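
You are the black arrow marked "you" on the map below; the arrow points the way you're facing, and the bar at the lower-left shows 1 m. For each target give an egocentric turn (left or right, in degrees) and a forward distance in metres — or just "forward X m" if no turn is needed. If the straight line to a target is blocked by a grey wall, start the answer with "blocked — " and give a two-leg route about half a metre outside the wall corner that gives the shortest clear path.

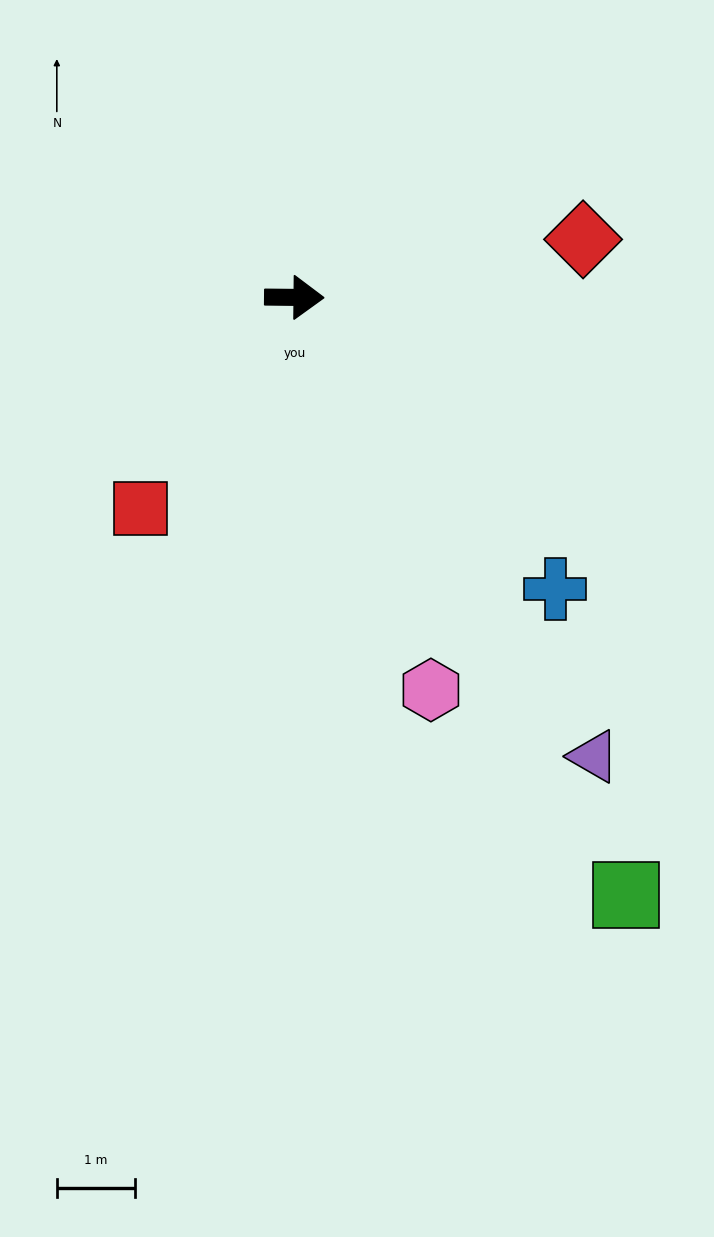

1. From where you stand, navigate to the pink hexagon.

turn right 70°, forward 5.3 m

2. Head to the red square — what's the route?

turn right 126°, forward 3.3 m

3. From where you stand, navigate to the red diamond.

turn left 12°, forward 3.8 m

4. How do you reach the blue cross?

turn right 48°, forward 5.0 m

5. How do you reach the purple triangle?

turn right 56°, forward 7.0 m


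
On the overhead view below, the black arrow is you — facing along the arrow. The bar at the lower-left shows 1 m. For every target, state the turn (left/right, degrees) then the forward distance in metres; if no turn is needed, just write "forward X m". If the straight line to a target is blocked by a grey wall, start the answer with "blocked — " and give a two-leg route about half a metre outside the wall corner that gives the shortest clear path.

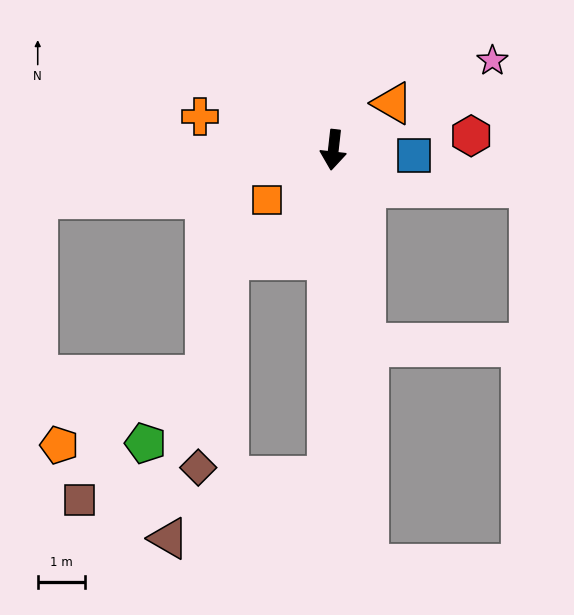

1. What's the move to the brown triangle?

blocked — turn left 5°, forward 6.9 m, then turn right 67°, forward 3.6 m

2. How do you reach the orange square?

turn right 46°, forward 1.8 m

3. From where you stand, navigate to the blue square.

turn left 92°, forward 1.7 m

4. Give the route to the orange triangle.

turn left 135°, forward 1.6 m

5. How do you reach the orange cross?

turn right 98°, forward 2.9 m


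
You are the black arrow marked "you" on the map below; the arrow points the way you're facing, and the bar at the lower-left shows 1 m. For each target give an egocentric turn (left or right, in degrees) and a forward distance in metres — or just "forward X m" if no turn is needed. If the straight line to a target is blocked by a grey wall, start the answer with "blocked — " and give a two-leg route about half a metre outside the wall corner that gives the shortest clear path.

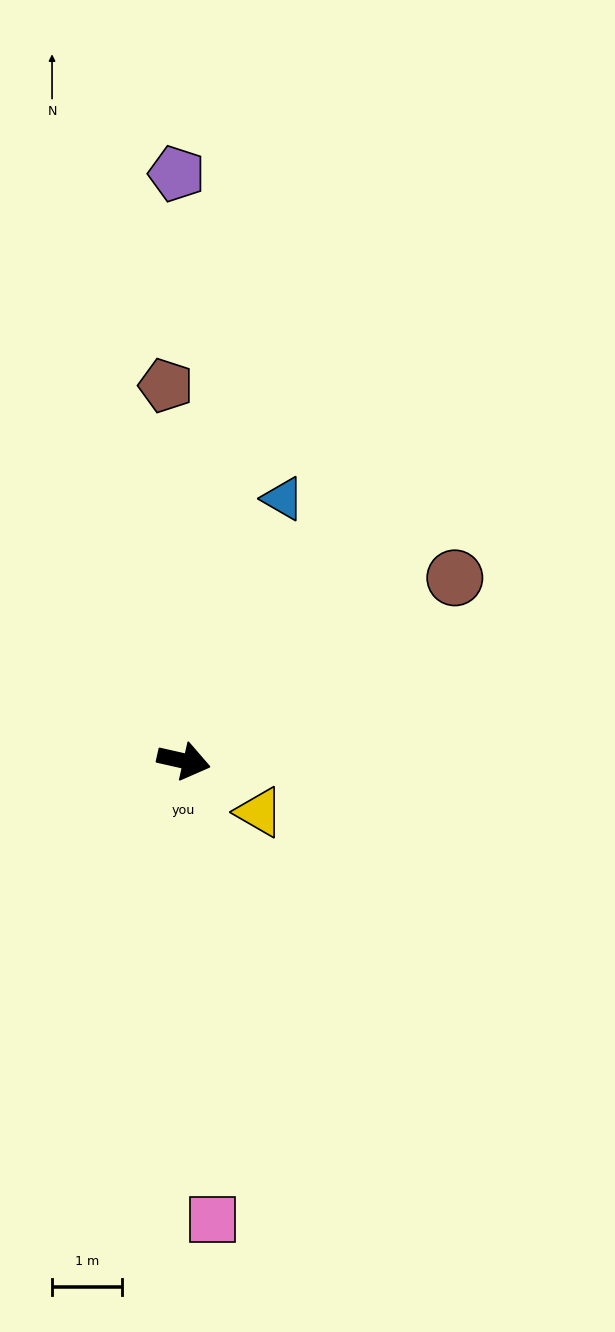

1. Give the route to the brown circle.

turn left 47°, forward 4.7 m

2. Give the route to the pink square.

turn right 74°, forward 6.6 m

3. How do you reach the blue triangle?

turn left 82°, forward 4.0 m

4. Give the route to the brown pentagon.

turn left 105°, forward 5.4 m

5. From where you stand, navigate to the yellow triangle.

turn right 21°, forward 1.3 m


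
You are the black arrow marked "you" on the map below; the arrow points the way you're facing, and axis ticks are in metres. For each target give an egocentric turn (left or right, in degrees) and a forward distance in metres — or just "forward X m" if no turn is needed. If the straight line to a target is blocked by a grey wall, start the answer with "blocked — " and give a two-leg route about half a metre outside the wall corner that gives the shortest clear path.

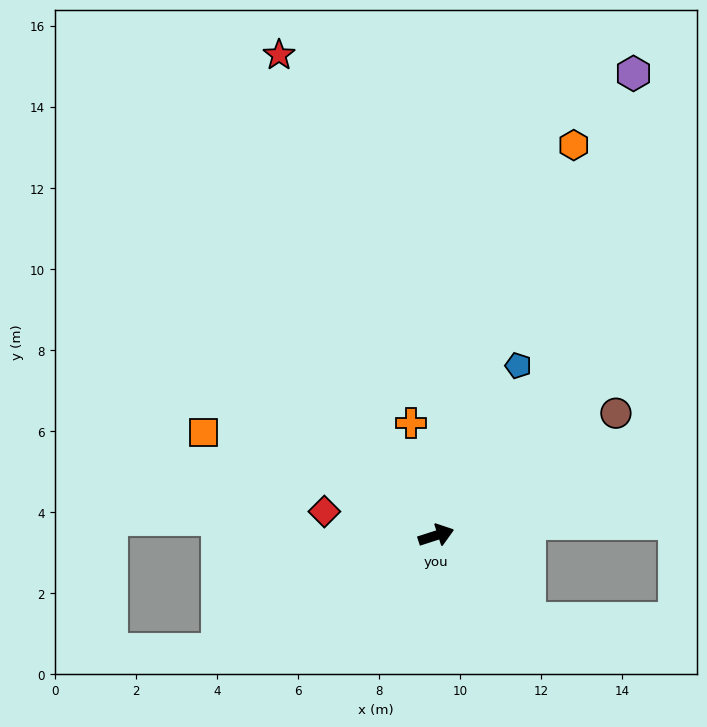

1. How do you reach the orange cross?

turn left 85°, forward 2.8 m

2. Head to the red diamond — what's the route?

turn left 150°, forward 2.8 m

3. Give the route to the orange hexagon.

turn left 53°, forward 10.2 m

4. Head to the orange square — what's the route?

turn left 138°, forward 6.3 m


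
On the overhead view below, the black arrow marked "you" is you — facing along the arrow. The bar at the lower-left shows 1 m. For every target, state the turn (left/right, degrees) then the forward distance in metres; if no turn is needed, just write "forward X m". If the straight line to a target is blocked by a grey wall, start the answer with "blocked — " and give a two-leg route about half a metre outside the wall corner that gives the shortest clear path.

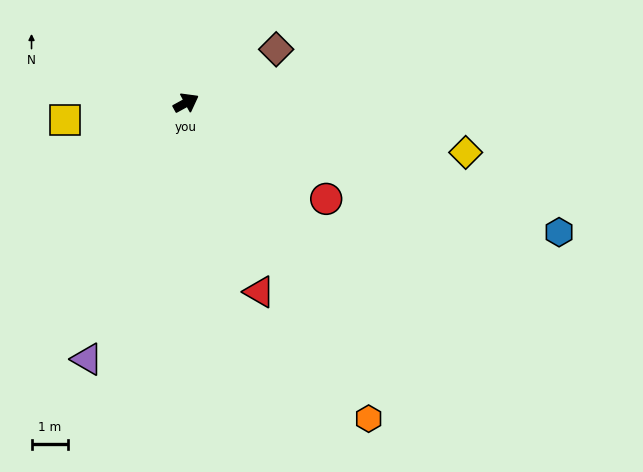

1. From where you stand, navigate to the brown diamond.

forward 2.9 m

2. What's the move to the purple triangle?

turn right 140°, forward 7.5 m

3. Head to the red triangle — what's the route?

turn right 98°, forward 5.6 m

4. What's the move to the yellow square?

turn left 159°, forward 3.3 m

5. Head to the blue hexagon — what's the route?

turn right 48°, forward 10.8 m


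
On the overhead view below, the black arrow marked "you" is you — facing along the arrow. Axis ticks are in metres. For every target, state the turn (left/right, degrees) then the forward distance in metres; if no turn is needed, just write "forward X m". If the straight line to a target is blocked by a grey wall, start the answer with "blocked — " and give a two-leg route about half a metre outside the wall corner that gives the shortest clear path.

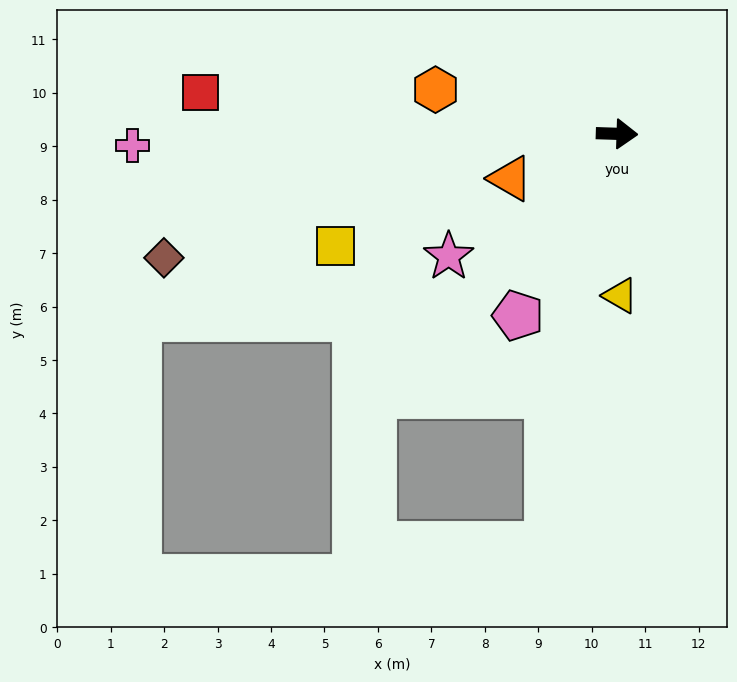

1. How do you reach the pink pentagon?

turn right 117°, forward 3.9 m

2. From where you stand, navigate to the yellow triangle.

turn right 87°, forward 3.0 m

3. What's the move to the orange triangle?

turn right 155°, forward 2.2 m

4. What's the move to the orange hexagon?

turn left 168°, forward 3.5 m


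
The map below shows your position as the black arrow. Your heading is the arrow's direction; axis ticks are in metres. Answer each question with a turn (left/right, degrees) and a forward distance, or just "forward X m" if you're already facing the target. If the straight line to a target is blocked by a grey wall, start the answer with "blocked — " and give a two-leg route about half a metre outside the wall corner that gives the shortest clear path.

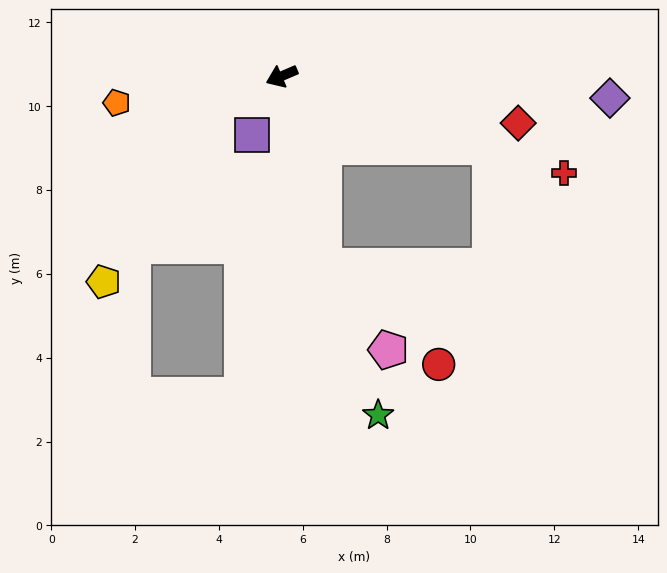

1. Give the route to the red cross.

turn left 138°, forward 7.1 m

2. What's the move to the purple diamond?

turn left 153°, forward 7.8 m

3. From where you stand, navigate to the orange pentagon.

turn right 14°, forward 4.0 m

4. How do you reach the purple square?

turn left 40°, forward 1.6 m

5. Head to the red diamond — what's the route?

turn left 146°, forward 5.8 m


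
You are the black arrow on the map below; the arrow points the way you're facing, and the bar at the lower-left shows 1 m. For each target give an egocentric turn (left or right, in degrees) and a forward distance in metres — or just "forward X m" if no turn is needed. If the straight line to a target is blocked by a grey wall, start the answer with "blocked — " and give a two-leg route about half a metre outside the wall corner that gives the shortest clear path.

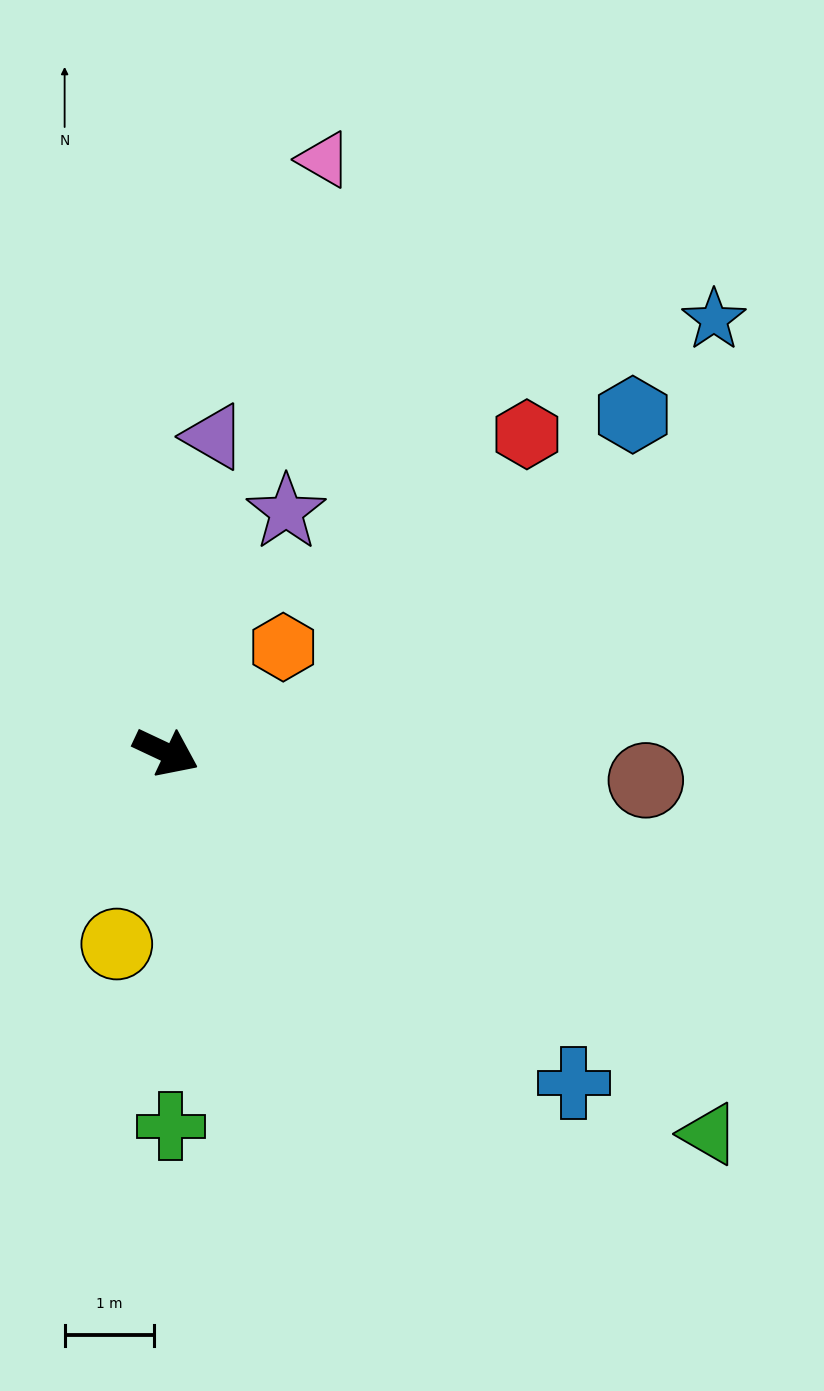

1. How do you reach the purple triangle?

turn left 107°, forward 3.6 m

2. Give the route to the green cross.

turn right 64°, forward 4.2 m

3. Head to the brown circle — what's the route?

turn left 22°, forward 5.4 m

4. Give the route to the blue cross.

turn right 14°, forward 5.9 m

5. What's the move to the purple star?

turn left 89°, forward 3.0 m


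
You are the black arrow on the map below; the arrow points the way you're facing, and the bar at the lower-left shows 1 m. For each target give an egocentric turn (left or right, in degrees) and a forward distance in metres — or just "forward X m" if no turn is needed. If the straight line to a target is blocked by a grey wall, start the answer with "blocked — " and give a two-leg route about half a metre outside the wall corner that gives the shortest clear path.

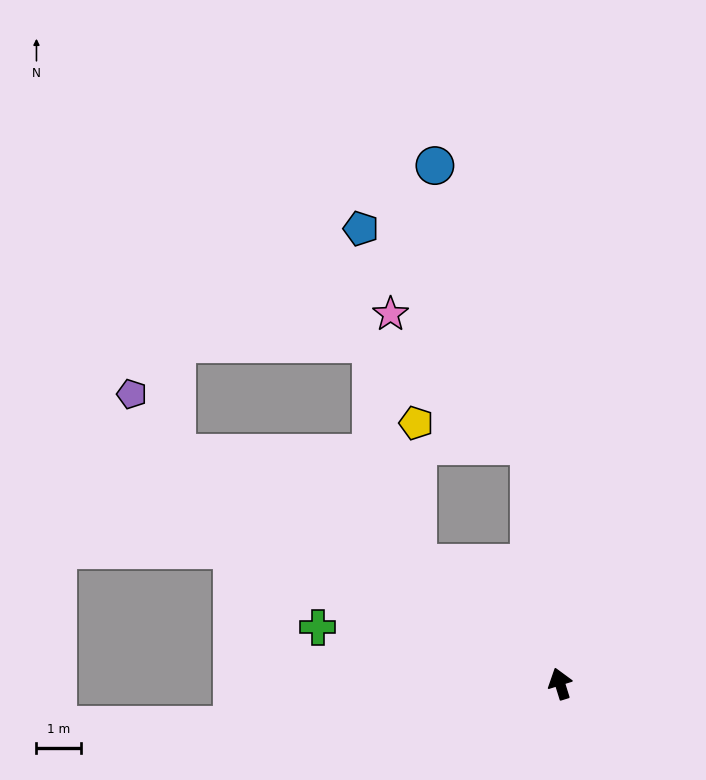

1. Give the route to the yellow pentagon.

blocked — turn left 32°, forward 4.2 m, then turn right 49°, forward 3.1 m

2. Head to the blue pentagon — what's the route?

blocked — turn right 10°, forward 5.4 m, then turn left 31°, forward 6.1 m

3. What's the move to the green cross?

turn left 60°, forward 5.6 m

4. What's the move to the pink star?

blocked — turn right 10°, forward 5.4 m, then turn left 39°, forward 4.3 m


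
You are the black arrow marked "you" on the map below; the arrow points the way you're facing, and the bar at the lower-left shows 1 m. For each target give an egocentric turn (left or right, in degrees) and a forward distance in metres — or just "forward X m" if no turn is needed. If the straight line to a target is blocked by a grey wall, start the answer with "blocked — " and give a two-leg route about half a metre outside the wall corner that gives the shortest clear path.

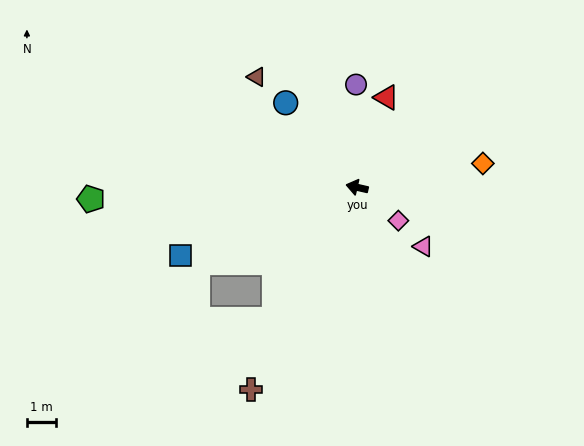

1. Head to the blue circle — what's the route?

turn right 37°, forward 3.8 m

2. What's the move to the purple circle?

turn right 77°, forward 3.5 m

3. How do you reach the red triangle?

turn right 95°, forward 3.2 m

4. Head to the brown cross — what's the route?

turn left 75°, forward 7.8 m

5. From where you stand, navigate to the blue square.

turn left 34°, forward 6.5 m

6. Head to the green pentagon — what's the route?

turn left 15°, forward 9.2 m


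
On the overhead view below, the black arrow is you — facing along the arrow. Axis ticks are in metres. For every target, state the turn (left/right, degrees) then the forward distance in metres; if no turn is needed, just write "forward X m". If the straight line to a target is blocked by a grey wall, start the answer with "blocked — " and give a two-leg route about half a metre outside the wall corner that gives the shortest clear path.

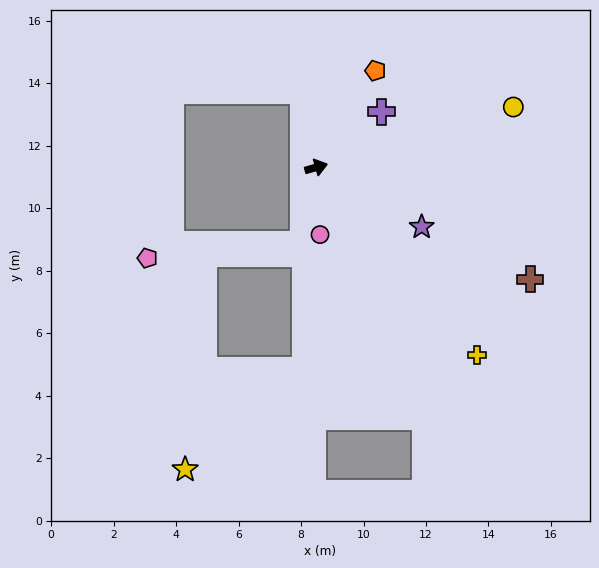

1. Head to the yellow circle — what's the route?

forward 6.6 m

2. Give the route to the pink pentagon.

blocked — turn right 116°, forward 2.5 m, then turn right 75°, forward 5.0 m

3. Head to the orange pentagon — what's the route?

turn left 43°, forward 3.6 m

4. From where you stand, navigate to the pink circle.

turn right 103°, forward 2.2 m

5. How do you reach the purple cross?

turn left 24°, forward 2.7 m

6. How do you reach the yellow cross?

turn right 65°, forward 7.9 m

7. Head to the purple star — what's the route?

turn right 45°, forward 3.9 m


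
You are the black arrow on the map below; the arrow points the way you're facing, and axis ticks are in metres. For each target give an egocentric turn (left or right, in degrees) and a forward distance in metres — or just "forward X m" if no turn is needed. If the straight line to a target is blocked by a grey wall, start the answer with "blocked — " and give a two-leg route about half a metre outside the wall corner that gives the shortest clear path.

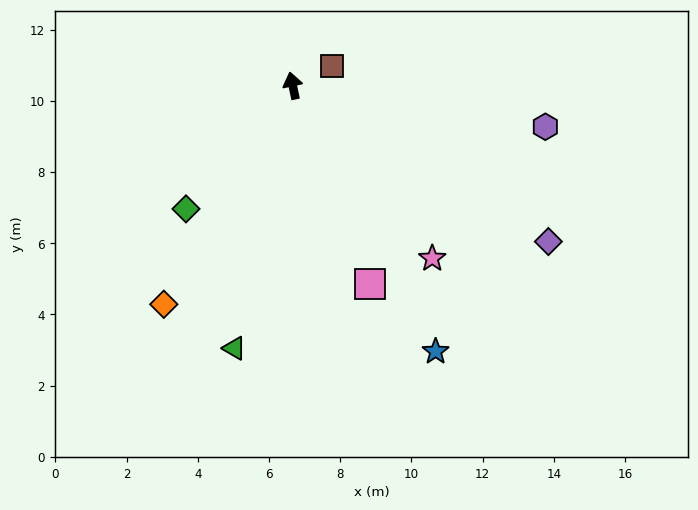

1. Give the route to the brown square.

turn right 76°, forward 1.2 m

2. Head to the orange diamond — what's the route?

turn left 138°, forward 7.1 m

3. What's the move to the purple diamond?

turn right 133°, forward 8.4 m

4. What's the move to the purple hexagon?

turn right 111°, forward 7.2 m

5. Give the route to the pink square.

turn right 171°, forward 6.0 m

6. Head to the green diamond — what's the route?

turn left 127°, forward 4.6 m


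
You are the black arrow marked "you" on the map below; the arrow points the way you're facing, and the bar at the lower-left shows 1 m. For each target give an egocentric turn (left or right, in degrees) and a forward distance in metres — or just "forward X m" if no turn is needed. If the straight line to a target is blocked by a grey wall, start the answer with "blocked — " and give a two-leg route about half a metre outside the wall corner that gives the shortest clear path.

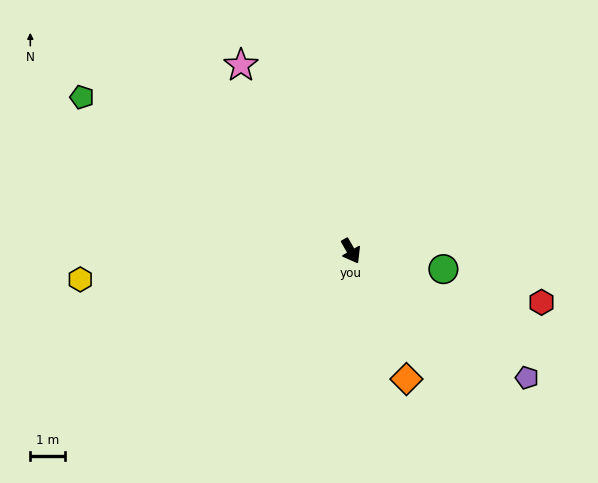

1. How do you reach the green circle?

turn left 49°, forward 2.7 m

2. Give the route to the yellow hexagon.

turn right 114°, forward 7.9 m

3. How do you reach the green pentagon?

turn right 150°, forward 9.0 m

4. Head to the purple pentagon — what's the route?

turn left 25°, forward 6.3 m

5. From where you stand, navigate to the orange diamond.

turn right 6°, forward 4.0 m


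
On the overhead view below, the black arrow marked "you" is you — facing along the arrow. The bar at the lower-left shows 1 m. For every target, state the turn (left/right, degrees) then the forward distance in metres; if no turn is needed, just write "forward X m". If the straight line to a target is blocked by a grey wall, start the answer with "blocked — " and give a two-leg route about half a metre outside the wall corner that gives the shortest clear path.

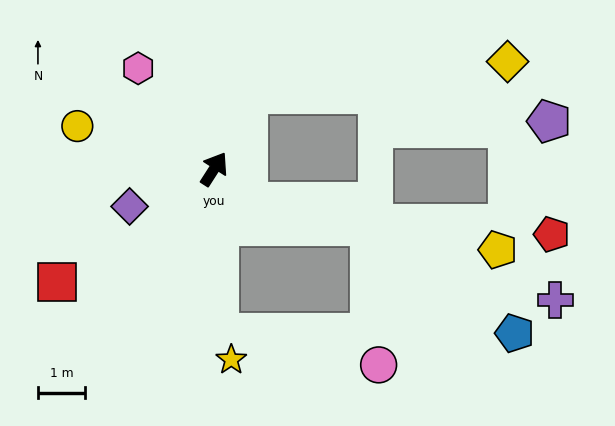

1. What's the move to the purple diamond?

turn left 147°, forward 2.0 m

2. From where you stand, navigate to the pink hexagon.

turn left 70°, forward 2.7 m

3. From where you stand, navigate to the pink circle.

blocked — turn right 146°, forward 3.5 m, then turn left 77°, forward 3.5 m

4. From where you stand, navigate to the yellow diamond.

blocked — turn left 9°, forward 1.8 m, then turn right 59°, forward 5.6 m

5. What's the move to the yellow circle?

turn left 105°, forward 3.1 m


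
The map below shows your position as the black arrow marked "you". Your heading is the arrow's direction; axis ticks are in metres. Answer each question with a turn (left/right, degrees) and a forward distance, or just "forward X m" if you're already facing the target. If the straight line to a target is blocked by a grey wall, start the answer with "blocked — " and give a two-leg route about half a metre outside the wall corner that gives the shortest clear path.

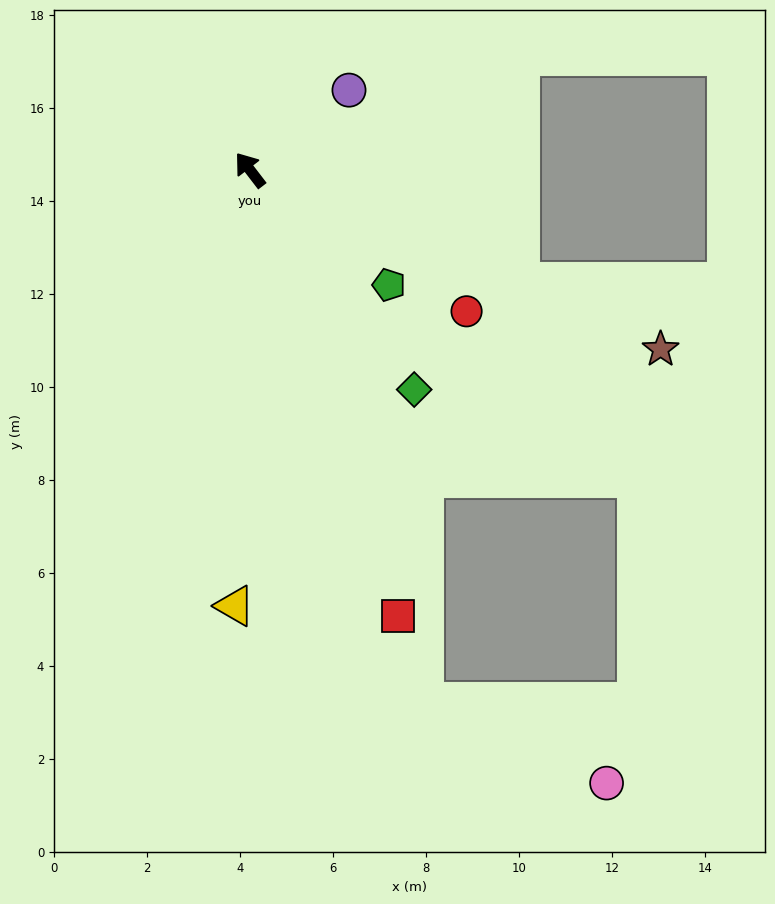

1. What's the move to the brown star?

turn right 151°, forward 9.6 m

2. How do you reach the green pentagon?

turn right 167°, forward 3.9 m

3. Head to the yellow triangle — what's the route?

turn left 141°, forward 9.4 m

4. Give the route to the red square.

turn left 161°, forward 10.1 m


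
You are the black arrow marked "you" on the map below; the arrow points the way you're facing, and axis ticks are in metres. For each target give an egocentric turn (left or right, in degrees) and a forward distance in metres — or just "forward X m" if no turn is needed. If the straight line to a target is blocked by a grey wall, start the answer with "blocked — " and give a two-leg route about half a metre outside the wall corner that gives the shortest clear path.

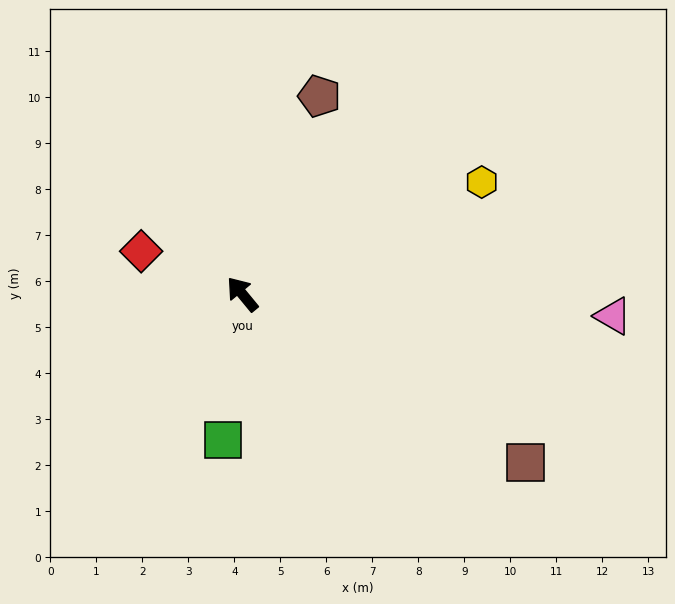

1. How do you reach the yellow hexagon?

turn right 104°, forward 5.7 m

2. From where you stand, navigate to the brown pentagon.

turn right 61°, forward 4.6 m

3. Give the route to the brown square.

turn right 160°, forward 7.2 m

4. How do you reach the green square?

turn left 133°, forward 3.2 m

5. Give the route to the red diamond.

turn left 28°, forward 2.4 m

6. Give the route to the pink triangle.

turn right 133°, forward 8.1 m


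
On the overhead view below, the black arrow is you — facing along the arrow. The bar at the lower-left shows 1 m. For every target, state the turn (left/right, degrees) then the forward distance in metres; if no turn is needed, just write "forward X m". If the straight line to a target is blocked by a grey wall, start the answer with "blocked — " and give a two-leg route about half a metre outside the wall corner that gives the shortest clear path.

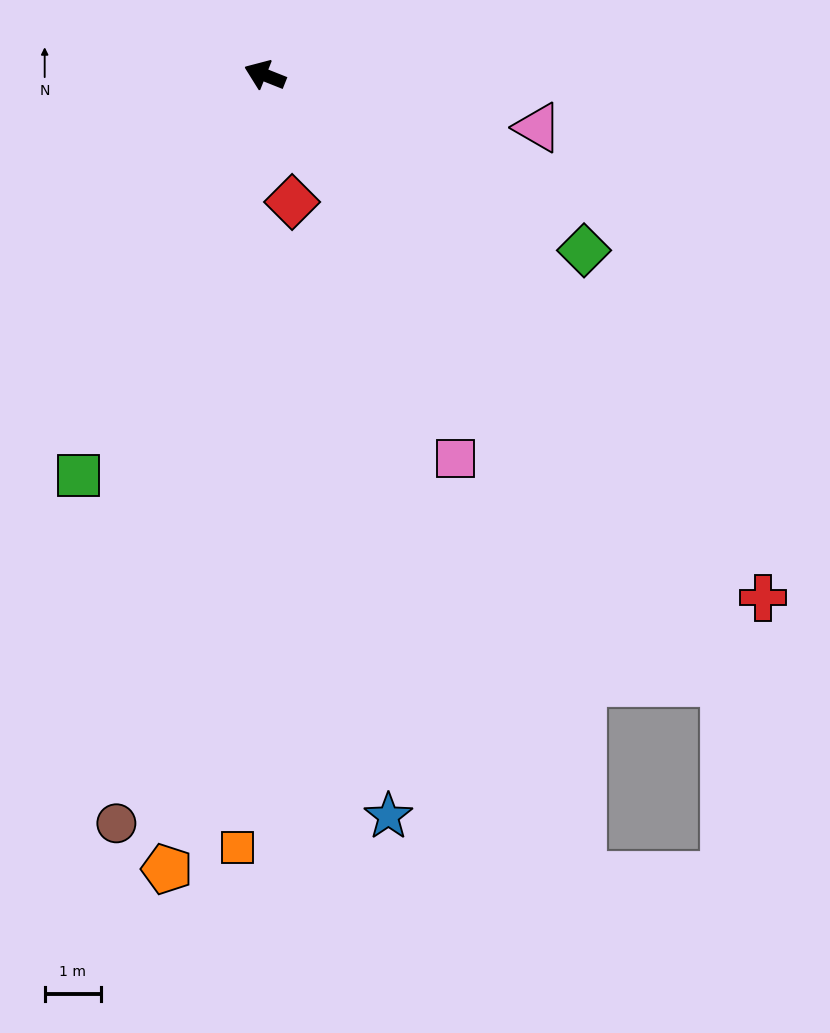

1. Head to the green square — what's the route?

turn left 87°, forward 7.9 m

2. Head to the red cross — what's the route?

turn left 155°, forward 12.9 m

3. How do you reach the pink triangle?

turn right 169°, forward 5.0 m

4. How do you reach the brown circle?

turn left 100°, forward 13.7 m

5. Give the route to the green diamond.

turn left 173°, forward 6.5 m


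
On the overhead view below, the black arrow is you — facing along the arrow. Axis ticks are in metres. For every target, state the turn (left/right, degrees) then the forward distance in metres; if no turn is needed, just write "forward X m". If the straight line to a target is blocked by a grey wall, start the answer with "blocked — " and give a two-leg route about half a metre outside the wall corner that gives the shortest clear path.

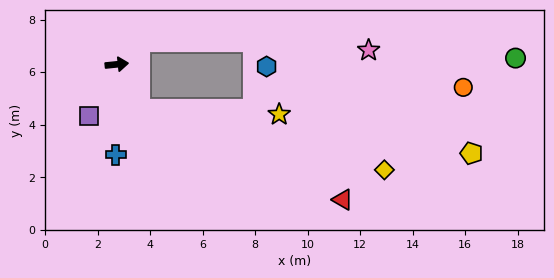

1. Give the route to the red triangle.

blocked — turn right 70°, forward 1.9 m, then turn left 40°, forward 8.5 m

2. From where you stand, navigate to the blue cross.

turn right 97°, forward 3.4 m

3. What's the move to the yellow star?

blocked — turn right 70°, forward 1.9 m, then turn left 62°, forward 5.3 m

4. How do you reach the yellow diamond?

blocked — turn right 70°, forward 1.9 m, then turn left 50°, forward 9.6 m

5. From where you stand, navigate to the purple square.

turn right 124°, forward 2.2 m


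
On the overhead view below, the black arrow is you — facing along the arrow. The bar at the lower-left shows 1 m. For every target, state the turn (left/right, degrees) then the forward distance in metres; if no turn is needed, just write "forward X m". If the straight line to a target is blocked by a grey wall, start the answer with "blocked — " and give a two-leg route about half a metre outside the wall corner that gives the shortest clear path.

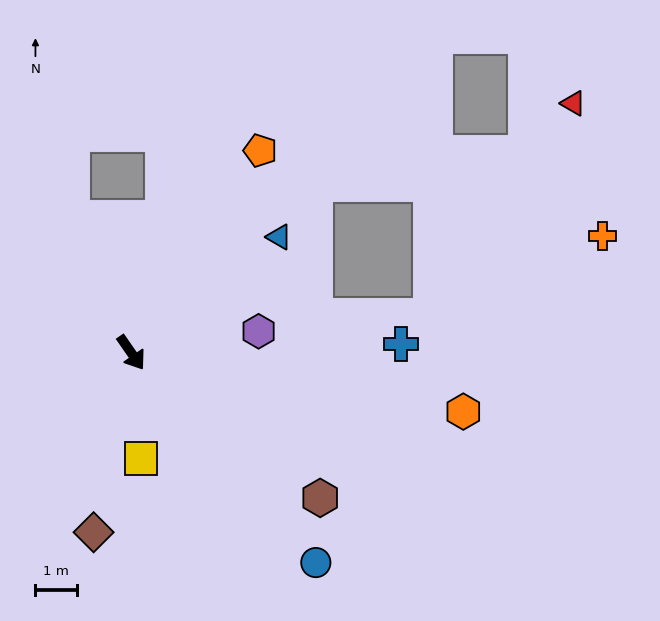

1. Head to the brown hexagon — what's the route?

turn left 18°, forward 5.8 m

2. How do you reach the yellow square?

turn right 29°, forward 2.6 m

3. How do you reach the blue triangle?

turn left 93°, forward 4.6 m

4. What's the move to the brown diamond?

turn right 47°, forward 4.5 m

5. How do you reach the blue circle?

turn left 7°, forward 6.8 m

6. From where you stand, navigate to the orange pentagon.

turn left 113°, forward 5.8 m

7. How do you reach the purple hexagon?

turn left 65°, forward 3.1 m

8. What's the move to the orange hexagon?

turn left 45°, forward 8.2 m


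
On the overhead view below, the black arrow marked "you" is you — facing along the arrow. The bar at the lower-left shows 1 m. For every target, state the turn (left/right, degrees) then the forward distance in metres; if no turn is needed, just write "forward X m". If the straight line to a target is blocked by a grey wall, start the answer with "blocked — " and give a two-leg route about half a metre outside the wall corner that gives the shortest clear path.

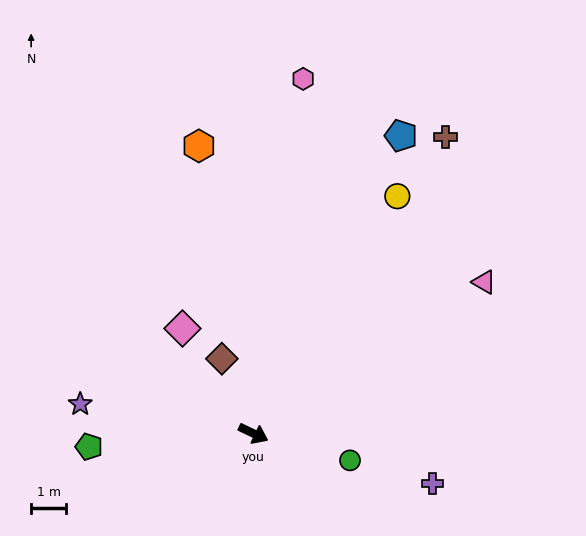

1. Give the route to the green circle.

turn left 10°, forward 2.8 m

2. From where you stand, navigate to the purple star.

turn right 164°, forward 5.0 m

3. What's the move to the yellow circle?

turn left 84°, forward 7.9 m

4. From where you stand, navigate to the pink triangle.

turn left 59°, forward 7.8 m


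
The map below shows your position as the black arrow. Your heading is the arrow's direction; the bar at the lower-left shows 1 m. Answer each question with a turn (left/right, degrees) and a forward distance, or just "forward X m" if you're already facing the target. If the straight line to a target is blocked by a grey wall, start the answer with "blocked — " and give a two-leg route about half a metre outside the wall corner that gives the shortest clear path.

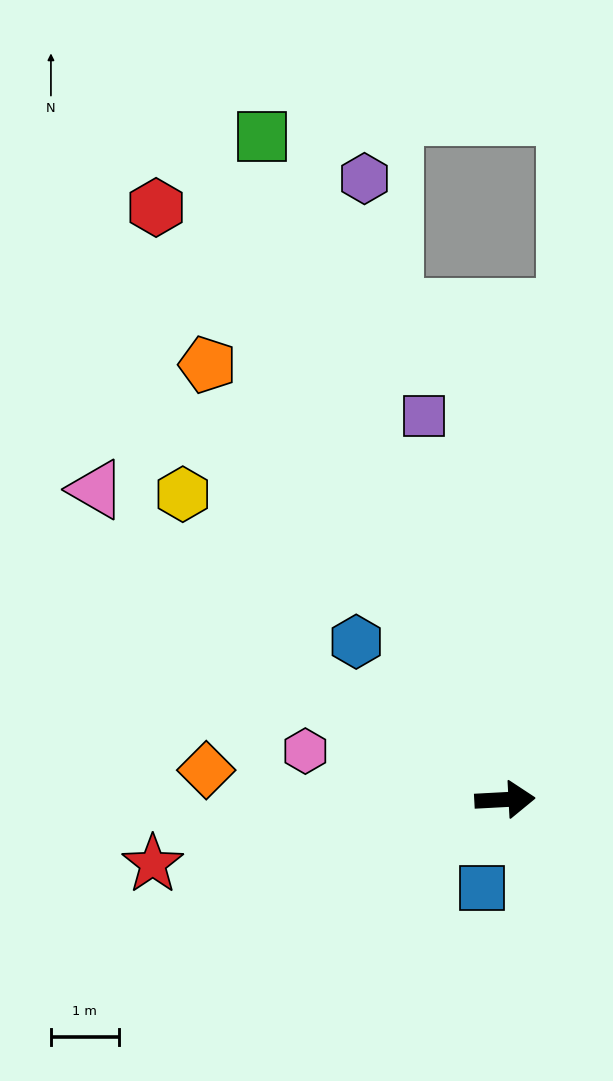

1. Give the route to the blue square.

turn right 107°, forward 1.4 m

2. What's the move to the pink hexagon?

turn left 163°, forward 3.0 m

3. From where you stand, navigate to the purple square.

turn left 99°, forward 5.8 m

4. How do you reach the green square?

turn left 107°, forward 10.4 m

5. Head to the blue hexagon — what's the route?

turn left 130°, forward 3.2 m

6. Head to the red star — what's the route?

turn right 173°, forward 5.3 m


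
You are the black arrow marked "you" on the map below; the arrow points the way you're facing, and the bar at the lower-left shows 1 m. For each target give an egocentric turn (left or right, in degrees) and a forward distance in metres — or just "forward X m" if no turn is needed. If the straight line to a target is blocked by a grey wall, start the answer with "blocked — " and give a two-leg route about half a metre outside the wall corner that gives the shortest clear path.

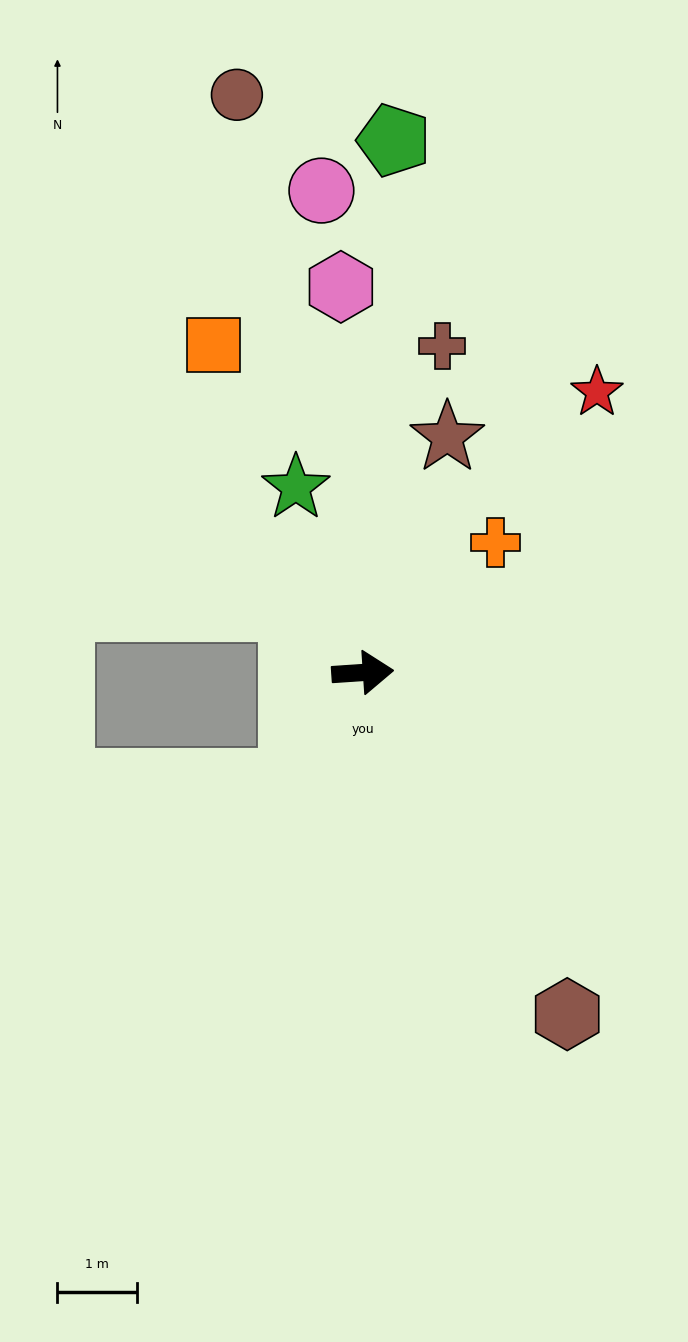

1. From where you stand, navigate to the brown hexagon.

turn right 63°, forward 5.0 m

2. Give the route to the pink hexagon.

turn left 89°, forward 4.9 m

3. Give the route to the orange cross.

turn left 41°, forward 2.3 m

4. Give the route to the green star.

turn left 106°, forward 2.5 m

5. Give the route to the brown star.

turn left 66°, forward 3.2 m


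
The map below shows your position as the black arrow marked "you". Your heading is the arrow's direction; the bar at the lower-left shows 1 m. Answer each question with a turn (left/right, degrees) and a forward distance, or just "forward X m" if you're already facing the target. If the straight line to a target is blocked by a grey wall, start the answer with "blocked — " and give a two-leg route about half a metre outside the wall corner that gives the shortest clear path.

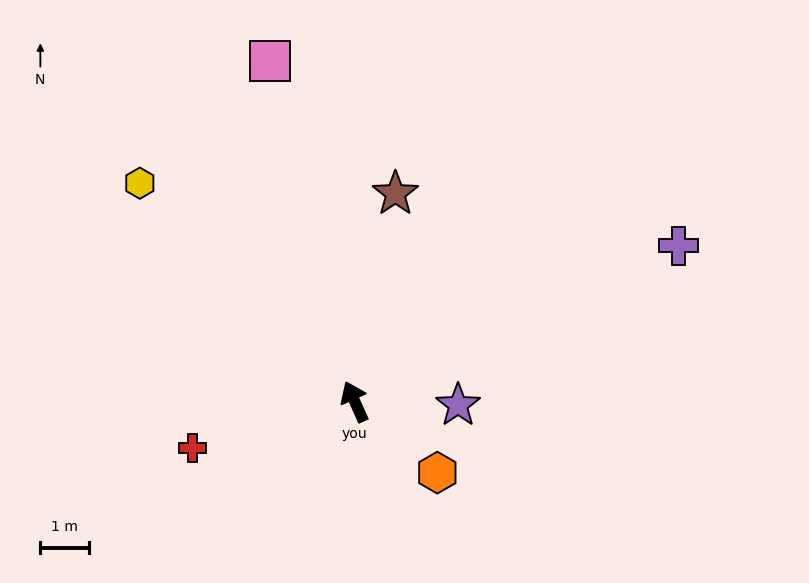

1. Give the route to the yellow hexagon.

turn left 20°, forward 6.3 m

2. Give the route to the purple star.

turn right 116°, forward 2.1 m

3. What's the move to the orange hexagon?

turn right 155°, forward 2.2 m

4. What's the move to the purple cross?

turn right 88°, forward 7.4 m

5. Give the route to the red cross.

turn left 82°, forward 3.5 m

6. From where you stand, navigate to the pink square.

turn right 10°, forward 7.2 m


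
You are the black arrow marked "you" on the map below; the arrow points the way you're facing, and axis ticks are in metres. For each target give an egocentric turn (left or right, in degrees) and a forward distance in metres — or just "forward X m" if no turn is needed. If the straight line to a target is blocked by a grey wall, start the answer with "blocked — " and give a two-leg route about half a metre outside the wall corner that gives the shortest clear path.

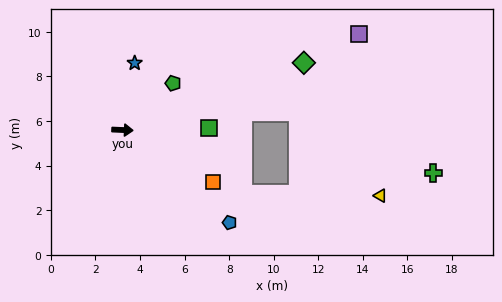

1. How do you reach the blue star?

turn left 82°, forward 3.1 m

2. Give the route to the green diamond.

turn left 23°, forward 8.7 m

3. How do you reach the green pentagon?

turn left 45°, forward 3.1 m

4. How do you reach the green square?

turn left 4°, forward 3.9 m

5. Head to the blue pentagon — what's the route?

turn right 38°, forward 6.4 m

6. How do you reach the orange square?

turn right 27°, forward 4.7 m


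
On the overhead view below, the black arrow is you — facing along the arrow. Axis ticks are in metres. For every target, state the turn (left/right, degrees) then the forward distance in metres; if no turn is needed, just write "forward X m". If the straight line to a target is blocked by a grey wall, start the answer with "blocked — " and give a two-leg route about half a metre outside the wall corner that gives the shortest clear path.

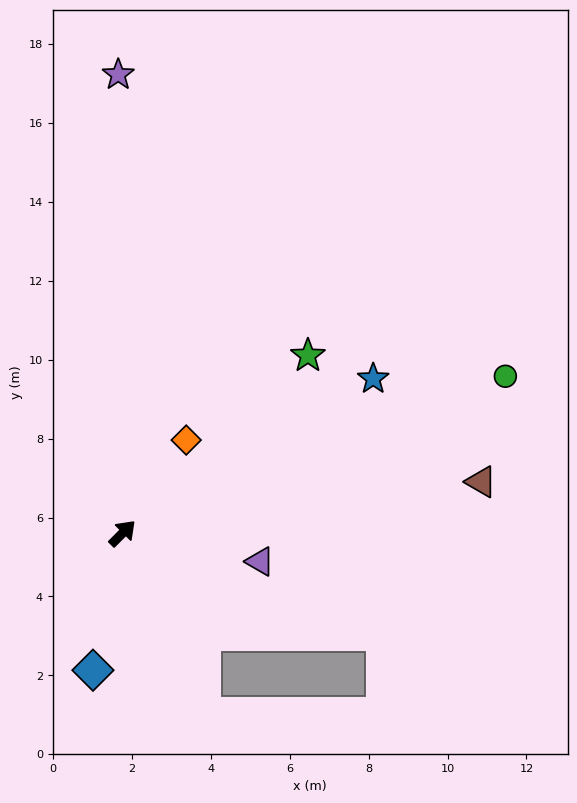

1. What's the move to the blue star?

turn right 13°, forward 7.5 m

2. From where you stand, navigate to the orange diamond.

turn left 11°, forward 2.9 m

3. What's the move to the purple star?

turn left 45°, forward 11.6 m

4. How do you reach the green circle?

turn right 23°, forward 10.5 m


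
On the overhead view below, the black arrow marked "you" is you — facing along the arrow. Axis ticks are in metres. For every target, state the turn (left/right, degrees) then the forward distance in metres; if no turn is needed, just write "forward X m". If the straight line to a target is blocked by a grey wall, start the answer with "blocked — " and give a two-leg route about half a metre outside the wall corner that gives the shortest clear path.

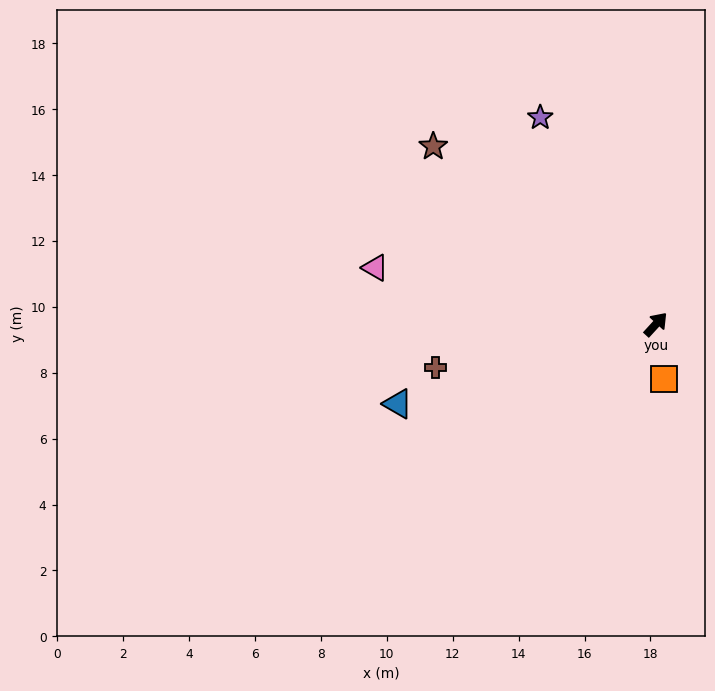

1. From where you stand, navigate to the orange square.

turn right 129°, forward 1.7 m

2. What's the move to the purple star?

turn left 72°, forward 7.2 m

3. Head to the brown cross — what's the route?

turn left 144°, forward 6.8 m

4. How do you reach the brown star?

turn left 94°, forward 8.6 m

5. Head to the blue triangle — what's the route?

turn left 150°, forward 8.2 m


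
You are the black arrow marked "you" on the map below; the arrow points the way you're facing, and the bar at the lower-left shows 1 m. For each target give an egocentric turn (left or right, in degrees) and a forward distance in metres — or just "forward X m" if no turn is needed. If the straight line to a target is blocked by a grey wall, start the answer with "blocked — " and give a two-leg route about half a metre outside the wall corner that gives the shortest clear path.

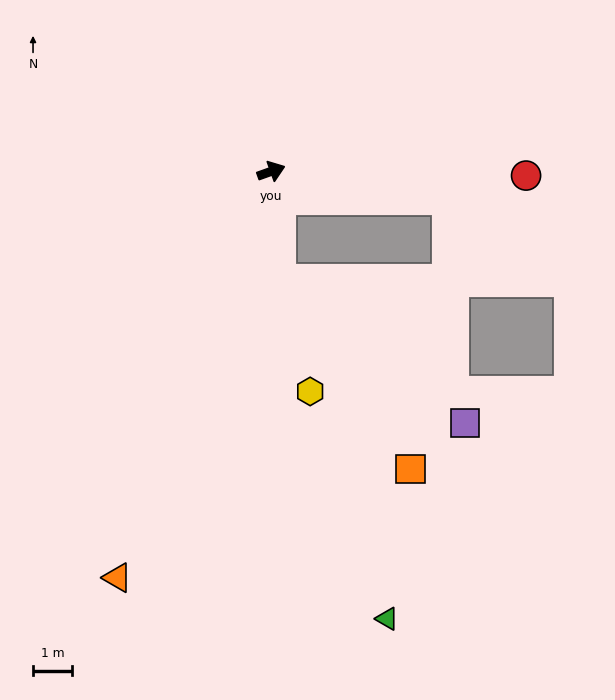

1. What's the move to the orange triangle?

turn right 130°, forward 11.2 m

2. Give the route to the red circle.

turn right 21°, forward 6.6 m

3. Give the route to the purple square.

blocked — turn right 105°, forward 2.8 m, then turn left 48°, forward 6.0 m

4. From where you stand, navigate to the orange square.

blocked — turn right 105°, forward 2.8 m, then turn left 30°, forward 5.9 m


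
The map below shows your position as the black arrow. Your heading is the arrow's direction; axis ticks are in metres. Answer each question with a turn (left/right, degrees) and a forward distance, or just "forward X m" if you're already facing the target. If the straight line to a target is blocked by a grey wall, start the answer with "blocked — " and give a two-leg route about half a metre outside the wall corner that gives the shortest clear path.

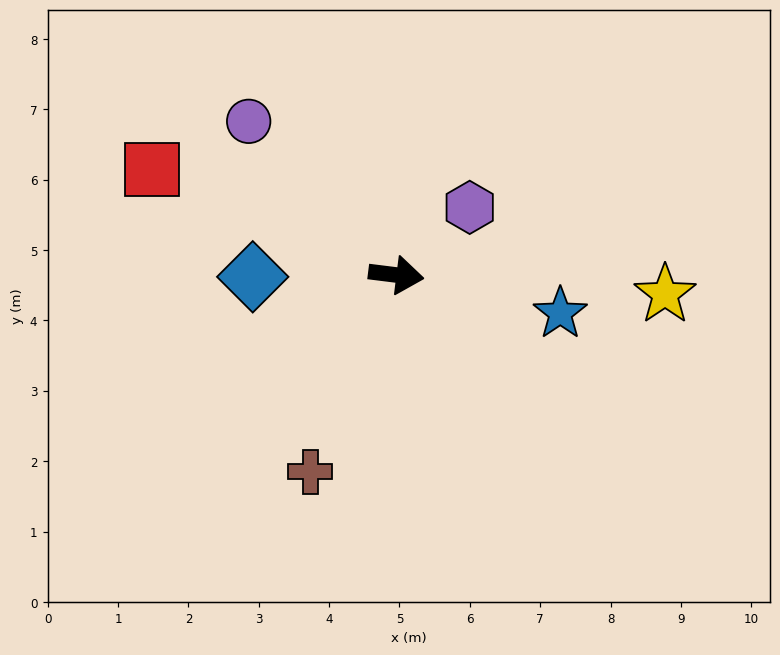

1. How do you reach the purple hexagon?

turn left 50°, forward 1.4 m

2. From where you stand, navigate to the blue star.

turn right 6°, forward 2.4 m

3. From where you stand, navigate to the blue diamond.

turn right 172°, forward 2.0 m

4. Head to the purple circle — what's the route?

turn left 141°, forward 3.0 m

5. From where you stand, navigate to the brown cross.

turn right 107°, forward 3.1 m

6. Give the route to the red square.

turn left 164°, forward 3.8 m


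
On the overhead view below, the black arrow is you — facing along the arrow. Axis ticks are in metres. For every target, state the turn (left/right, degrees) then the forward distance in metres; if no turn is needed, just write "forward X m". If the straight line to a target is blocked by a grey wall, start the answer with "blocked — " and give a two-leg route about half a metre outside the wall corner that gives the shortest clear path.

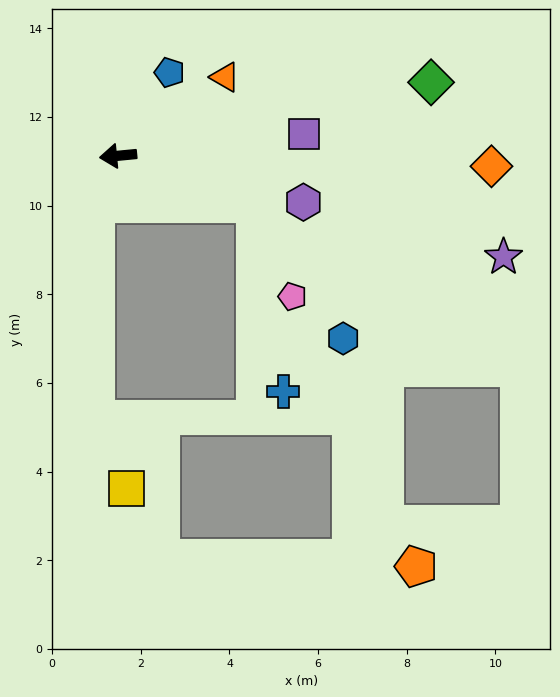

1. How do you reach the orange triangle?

turn right 149°, forward 3.0 m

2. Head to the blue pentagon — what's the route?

turn right 127°, forward 2.2 m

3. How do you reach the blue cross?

blocked — turn left 155°, forward 3.3 m, then turn right 62°, forward 4.3 m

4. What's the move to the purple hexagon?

turn left 160°, forward 4.3 m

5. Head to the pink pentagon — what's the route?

blocked — turn left 155°, forward 3.3 m, then turn right 48°, forward 2.2 m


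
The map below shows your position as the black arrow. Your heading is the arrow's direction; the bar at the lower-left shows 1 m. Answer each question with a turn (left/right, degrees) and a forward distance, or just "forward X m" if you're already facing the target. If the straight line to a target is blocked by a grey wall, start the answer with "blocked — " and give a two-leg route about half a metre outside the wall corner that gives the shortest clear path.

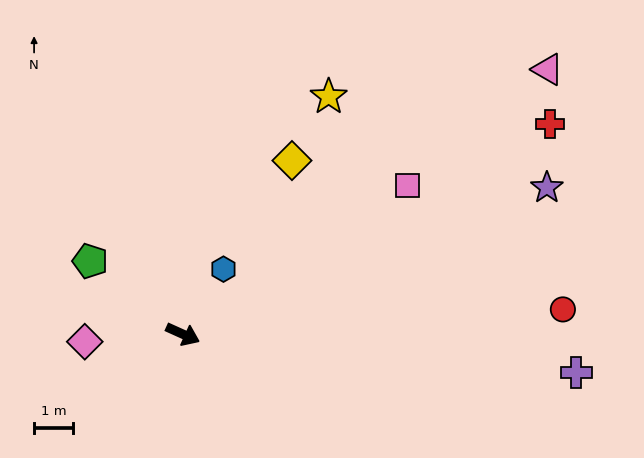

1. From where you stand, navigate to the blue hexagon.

turn left 82°, forward 2.0 m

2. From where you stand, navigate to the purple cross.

turn left 19°, forward 10.1 m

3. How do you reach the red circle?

turn left 28°, forward 9.7 m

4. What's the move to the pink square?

turn left 58°, forward 6.9 m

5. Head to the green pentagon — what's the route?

turn left 166°, forward 3.0 m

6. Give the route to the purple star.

turn left 46°, forward 10.0 m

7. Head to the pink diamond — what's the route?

turn right 151°, forward 2.5 m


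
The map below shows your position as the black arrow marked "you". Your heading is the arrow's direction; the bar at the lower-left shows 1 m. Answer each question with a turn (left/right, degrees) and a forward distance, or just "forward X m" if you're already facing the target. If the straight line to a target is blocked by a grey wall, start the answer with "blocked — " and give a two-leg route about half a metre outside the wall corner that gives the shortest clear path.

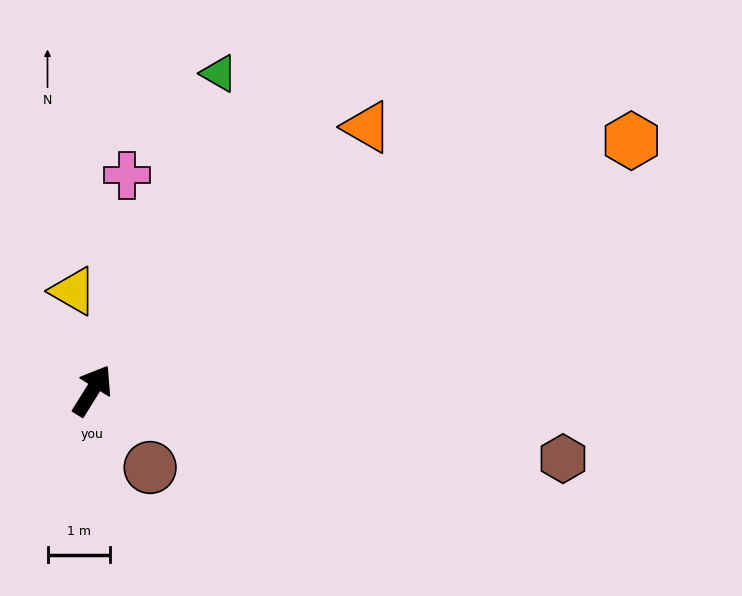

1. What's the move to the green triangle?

turn left 10°, forward 5.5 m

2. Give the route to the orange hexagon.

turn right 33°, forward 9.5 m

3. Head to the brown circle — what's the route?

turn right 111°, forward 1.5 m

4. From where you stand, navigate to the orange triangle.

turn right 14°, forward 6.1 m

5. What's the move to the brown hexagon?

turn right 66°, forward 7.6 m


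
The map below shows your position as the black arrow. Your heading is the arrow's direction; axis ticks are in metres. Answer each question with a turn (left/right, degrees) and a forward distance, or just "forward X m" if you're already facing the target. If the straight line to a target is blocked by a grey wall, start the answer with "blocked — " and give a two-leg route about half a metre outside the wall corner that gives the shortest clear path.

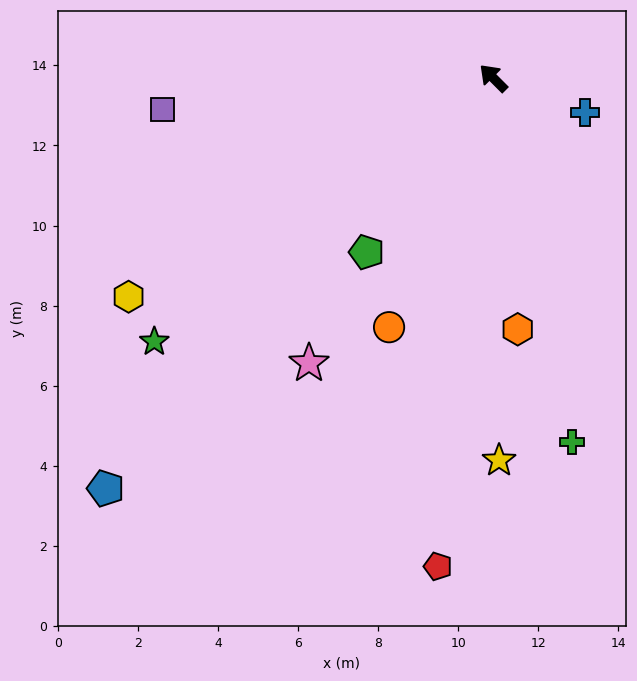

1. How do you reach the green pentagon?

turn left 99°, forward 5.4 m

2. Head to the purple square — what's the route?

turn left 51°, forward 8.3 m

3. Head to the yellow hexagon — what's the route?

turn left 76°, forward 10.6 m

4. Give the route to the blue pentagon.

turn left 92°, forward 14.1 m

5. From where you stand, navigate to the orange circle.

turn left 112°, forward 6.7 m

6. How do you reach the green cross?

turn left 147°, forward 9.3 m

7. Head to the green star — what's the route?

turn left 83°, forward 10.7 m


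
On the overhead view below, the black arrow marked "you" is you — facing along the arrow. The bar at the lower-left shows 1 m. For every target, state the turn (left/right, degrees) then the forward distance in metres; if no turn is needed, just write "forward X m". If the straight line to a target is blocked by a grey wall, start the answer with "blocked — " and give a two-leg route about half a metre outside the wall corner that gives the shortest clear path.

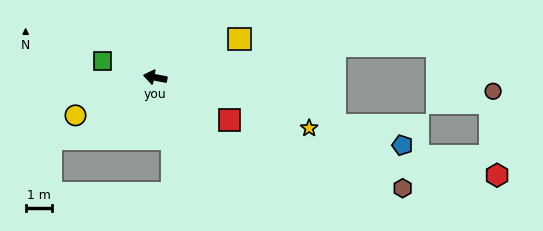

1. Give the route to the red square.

turn left 161°, forward 3.3 m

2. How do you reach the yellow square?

turn right 145°, forward 3.5 m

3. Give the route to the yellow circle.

turn left 36°, forward 3.4 m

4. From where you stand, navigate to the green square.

turn right 6°, forward 2.1 m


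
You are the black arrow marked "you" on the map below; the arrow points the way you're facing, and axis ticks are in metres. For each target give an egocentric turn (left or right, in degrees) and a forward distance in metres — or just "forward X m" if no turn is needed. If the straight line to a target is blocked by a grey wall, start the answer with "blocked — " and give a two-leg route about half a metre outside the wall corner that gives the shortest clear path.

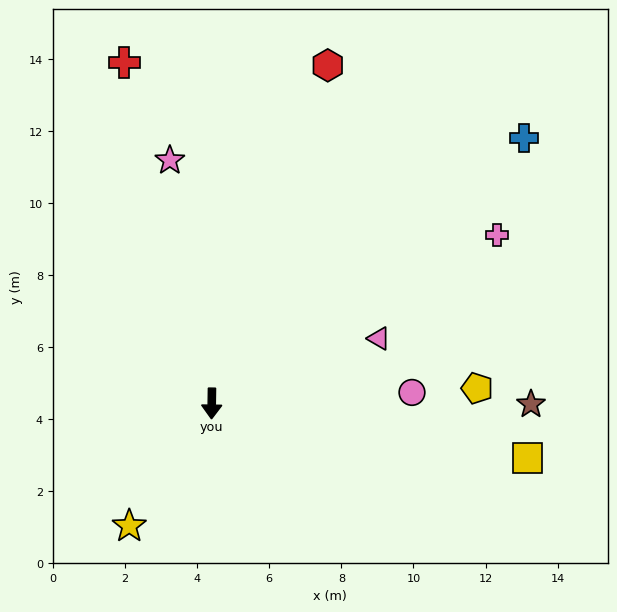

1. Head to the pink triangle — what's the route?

turn left 112°, forward 5.0 m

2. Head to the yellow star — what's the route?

turn right 33°, forward 4.1 m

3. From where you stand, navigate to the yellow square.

turn left 81°, forward 8.9 m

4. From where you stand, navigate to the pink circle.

turn left 94°, forward 5.6 m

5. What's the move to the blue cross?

turn left 131°, forward 11.4 m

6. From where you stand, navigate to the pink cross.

turn left 121°, forward 9.2 m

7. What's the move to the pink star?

turn right 169°, forward 6.8 m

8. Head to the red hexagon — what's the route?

turn left 162°, forward 9.9 m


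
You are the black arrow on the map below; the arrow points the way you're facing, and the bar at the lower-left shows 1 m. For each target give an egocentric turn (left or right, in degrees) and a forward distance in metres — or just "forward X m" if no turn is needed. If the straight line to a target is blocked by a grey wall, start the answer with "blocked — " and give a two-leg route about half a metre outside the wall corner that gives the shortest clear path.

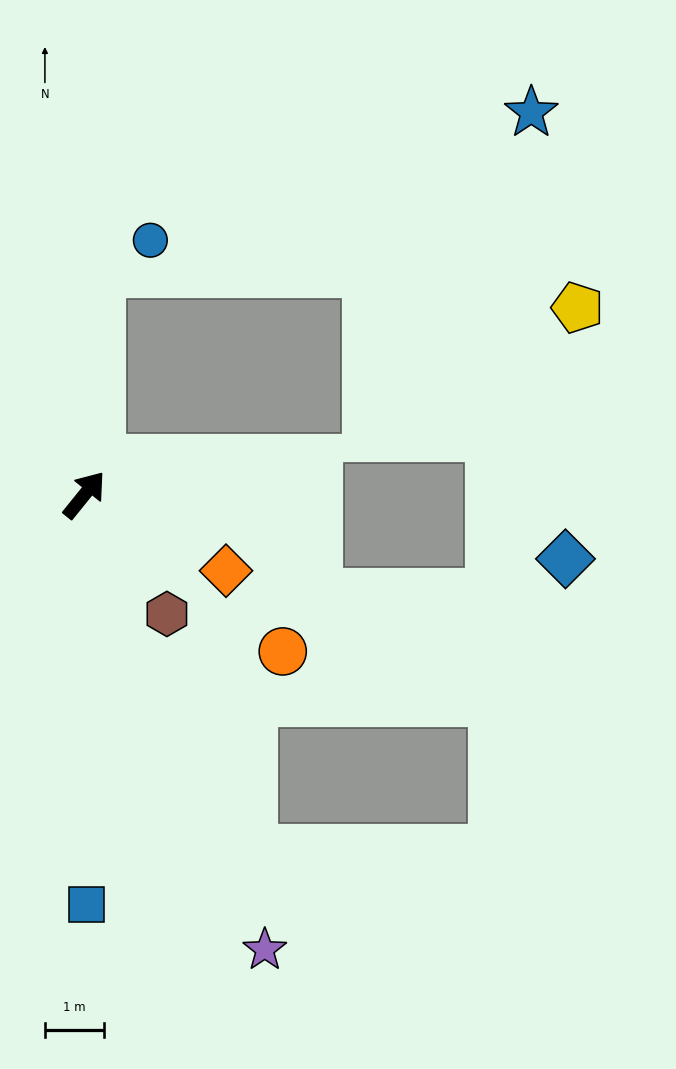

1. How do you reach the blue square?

turn right 141°, forward 6.9 m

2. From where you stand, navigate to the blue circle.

blocked — turn left 35°, forward 3.8 m, then turn right 53°, forward 1.0 m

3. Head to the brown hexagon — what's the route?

turn right 106°, forward 2.4 m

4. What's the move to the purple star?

turn right 119°, forward 8.3 m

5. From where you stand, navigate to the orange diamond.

turn right 79°, forward 2.7 m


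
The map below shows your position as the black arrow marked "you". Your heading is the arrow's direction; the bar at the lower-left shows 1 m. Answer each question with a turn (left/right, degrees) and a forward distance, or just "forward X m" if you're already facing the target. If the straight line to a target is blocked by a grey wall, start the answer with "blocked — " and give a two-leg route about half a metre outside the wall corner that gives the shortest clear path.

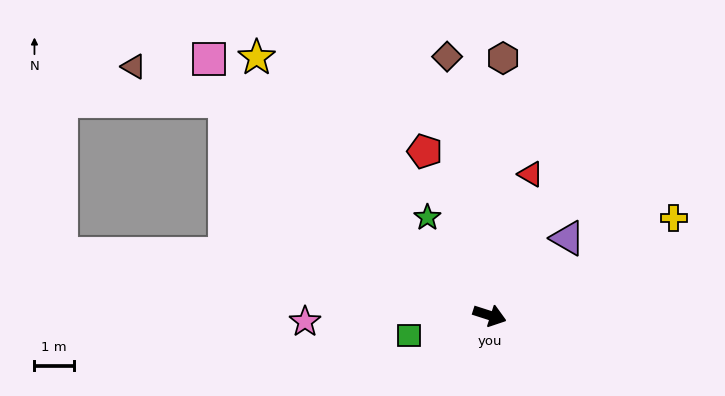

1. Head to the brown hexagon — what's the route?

turn left 105°, forward 6.5 m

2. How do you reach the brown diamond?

turn left 117°, forward 6.6 m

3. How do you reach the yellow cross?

turn left 46°, forward 5.2 m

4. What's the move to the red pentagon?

turn left 129°, forward 4.4 m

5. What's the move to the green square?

turn right 148°, forward 2.1 m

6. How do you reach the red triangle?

turn left 92°, forward 3.7 m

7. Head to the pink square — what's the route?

turn left 155°, forward 9.6 m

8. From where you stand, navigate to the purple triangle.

turn left 63°, forward 2.8 m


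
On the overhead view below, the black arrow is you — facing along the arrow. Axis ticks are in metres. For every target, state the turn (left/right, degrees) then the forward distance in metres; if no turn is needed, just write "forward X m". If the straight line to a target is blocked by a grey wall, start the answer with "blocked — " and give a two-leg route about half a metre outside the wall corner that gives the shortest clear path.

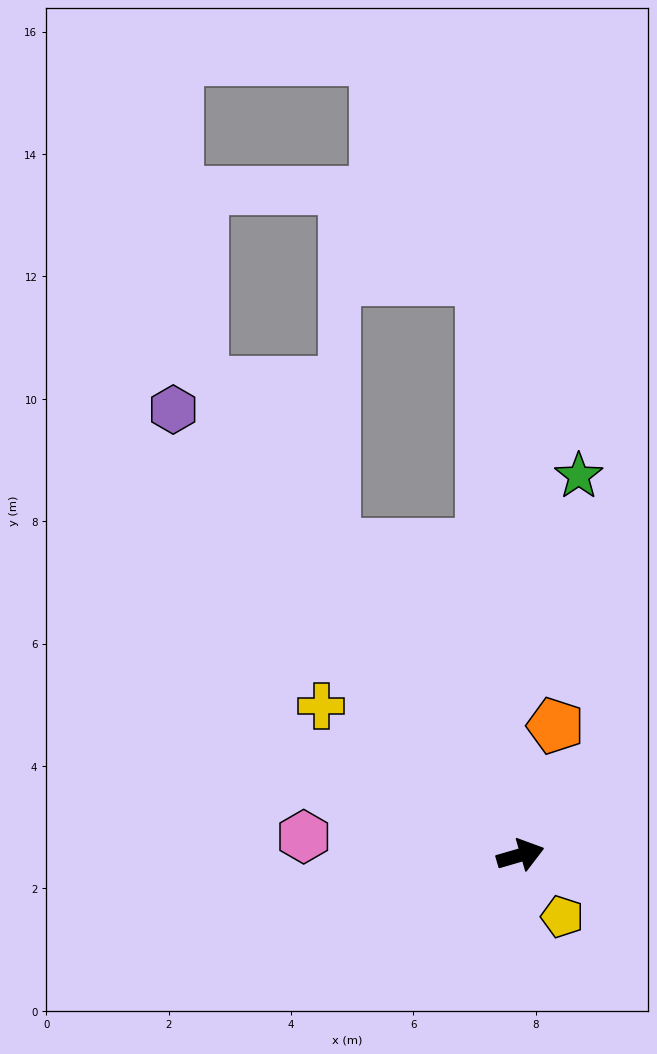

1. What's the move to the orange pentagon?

turn left 59°, forward 2.2 m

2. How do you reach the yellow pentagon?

turn right 72°, forward 1.2 m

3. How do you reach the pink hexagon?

turn left 159°, forward 3.6 m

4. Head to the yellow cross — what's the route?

turn left 127°, forward 4.1 m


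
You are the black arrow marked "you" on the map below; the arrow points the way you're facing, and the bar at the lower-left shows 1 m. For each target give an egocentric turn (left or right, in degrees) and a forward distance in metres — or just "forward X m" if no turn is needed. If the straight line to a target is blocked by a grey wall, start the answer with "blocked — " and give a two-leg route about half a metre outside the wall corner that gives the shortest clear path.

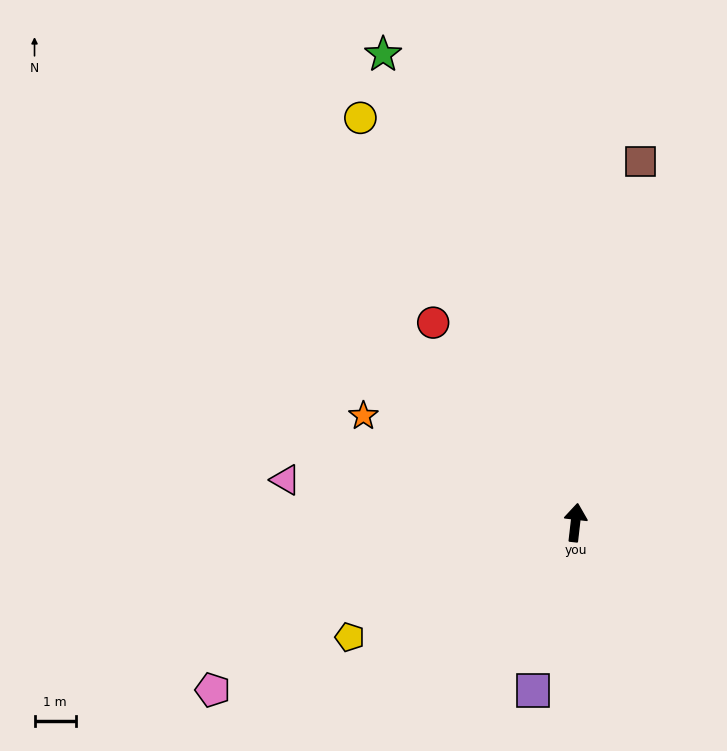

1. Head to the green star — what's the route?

turn left 29°, forward 12.3 m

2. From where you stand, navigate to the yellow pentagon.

turn left 123°, forward 6.2 m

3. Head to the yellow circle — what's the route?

turn left 35°, forward 11.1 m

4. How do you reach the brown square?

turn right 4°, forward 8.9 m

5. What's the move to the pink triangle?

turn left 88°, forward 7.1 m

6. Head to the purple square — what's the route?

turn left 172°, forward 4.2 m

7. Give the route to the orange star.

turn left 70°, forward 5.8 m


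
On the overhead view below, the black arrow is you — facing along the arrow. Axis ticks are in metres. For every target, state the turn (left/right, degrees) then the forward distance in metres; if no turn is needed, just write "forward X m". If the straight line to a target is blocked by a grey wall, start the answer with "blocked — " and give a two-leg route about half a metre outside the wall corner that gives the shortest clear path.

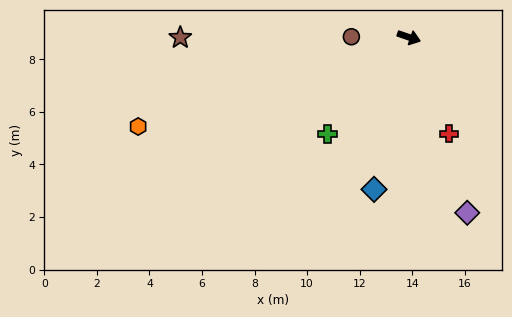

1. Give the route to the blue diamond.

turn right 84°, forward 5.9 m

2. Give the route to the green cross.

turn right 111°, forward 4.8 m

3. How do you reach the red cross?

turn right 49°, forward 4.0 m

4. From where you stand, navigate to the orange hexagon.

turn right 143°, forward 10.9 m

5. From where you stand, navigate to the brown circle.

turn right 162°, forward 2.2 m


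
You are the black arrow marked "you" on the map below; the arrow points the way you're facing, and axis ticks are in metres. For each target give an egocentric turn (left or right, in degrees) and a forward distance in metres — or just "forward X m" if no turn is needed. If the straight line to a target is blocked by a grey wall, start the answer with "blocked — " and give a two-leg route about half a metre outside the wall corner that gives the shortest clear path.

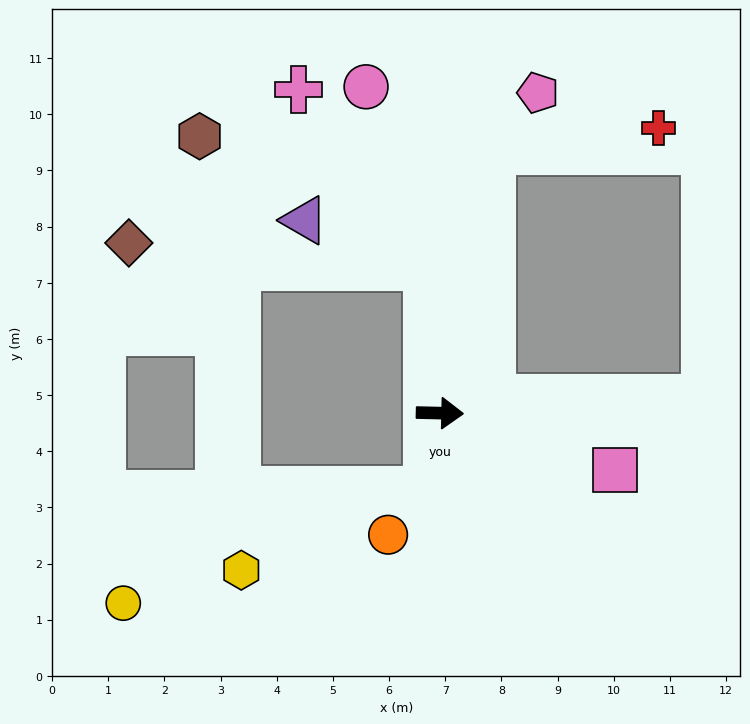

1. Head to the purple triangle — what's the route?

blocked — turn left 96°, forward 2.6 m, then turn left 65°, forward 2.3 m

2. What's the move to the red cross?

blocked — turn left 80°, forward 4.8 m, then turn right 71°, forward 3.0 m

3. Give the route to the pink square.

turn right 16°, forward 3.3 m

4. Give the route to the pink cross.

blocked — turn left 96°, forward 2.6 m, then turn left 31°, forward 3.9 m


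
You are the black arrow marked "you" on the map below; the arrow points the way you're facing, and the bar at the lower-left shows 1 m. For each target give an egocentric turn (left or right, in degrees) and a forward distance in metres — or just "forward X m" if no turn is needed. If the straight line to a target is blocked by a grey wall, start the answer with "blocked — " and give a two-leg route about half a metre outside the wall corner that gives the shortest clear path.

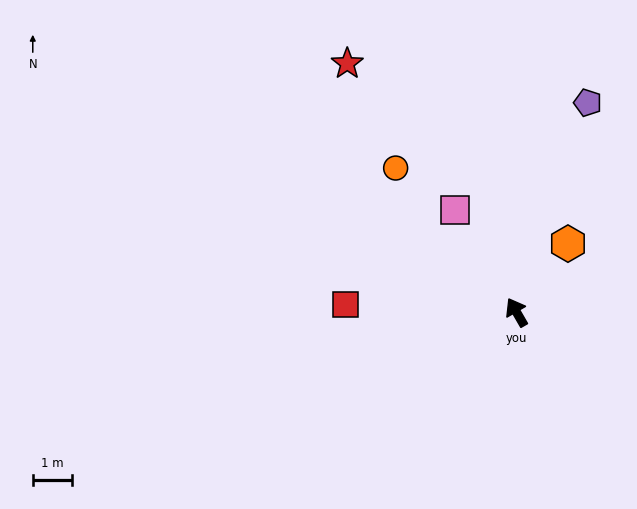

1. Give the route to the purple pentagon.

turn right 49°, forward 5.6 m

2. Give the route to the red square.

turn left 57°, forward 4.4 m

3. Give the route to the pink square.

forward 3.0 m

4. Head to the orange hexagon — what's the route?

turn right 67°, forward 2.2 m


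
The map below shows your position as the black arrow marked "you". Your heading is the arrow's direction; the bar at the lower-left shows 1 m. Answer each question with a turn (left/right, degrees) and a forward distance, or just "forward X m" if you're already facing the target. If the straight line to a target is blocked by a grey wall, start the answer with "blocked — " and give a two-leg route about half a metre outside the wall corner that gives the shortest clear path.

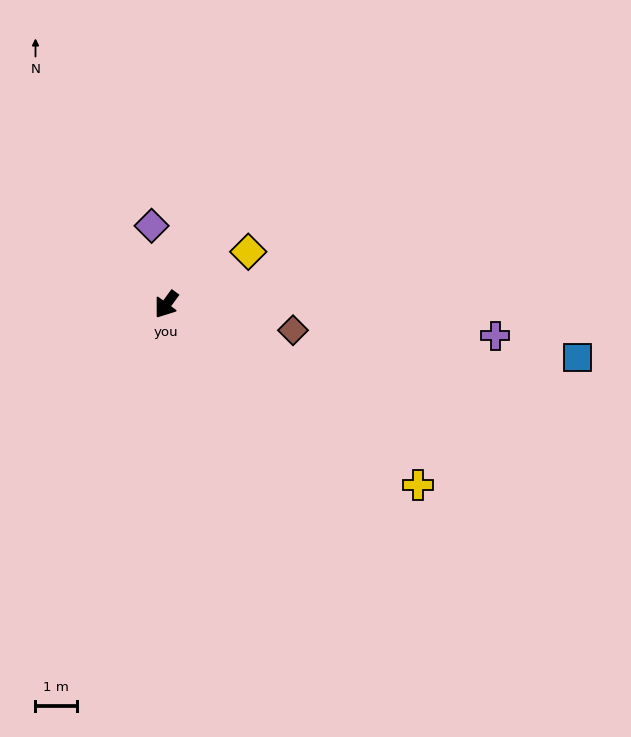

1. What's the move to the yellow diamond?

turn left 159°, forward 2.4 m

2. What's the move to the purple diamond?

turn right 133°, forward 1.9 m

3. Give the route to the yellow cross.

turn left 91°, forward 7.5 m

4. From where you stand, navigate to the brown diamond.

turn left 115°, forward 3.1 m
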